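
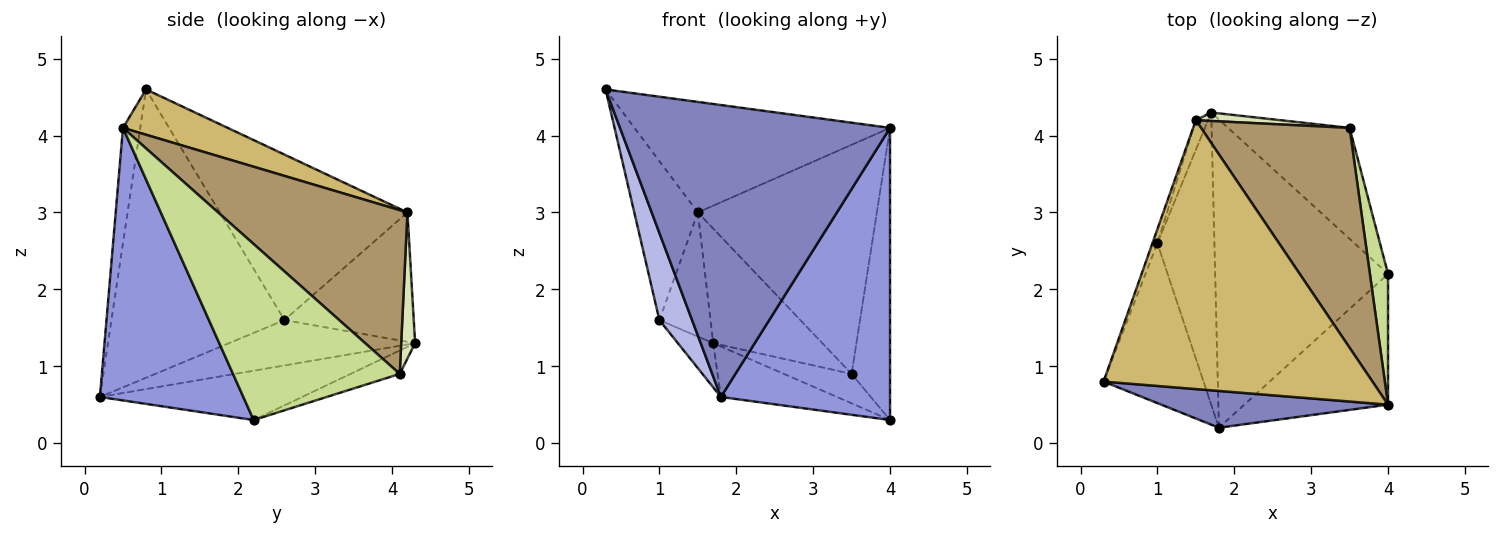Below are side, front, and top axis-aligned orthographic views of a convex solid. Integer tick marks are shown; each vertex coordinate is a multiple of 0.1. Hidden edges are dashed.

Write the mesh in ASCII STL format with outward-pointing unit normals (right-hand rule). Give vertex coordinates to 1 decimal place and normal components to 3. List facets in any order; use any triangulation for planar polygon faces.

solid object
 facet normal -0.271 0.156 -0.950
  outer loop
   vertex 1.8 0.2 0.6
   vertex 1.7 4.3 1.3
   vertex 4.0 2.2 0.3
  endloop
 endfacet
 facet normal -0.063 -0.990 0.125
  outer loop
   vertex 4.0 0.5 4.1
   vertex 0.3 0.8 4.6
   vertex 1.8 0.2 0.6
  endloop
 endfacet
 facet normal 0.612 -0.722 -0.323
  outer loop
   vertex 4.0 0.5 4.1
   vertex 1.8 0.2 0.6
   vertex 4.0 2.2 0.3
  endloop
 endfacet
 facet normal -0.930 -0.176 -0.322
  outer loop
   vertex 1.0 2.6 1.6
   vertex 1.8 0.2 0.6
   vertex 0.3 0.8 4.6
  endloop
 endfacet
 facet normal -0.618 0.118 -0.777
  outer loop
   vertex 1.0 2.6 1.6
   vertex 1.7 4.3 1.3
   vertex 1.8 0.2 0.6
  endloop
 endfacet
 facet normal -0.183 0.252 -0.950
  outer loop
   vertex 3.5 4.1 0.9
   vertex 4.0 2.2 0.3
   vertex 1.7 4.3 1.3
  endloop
 endfacet
 facet normal 0.970 0.224 0.100
  outer loop
   vertex 3.5 4.1 0.9
   vertex 4.0 0.5 4.1
   vertex 4.0 2.2 0.3
  endloop
 endfacet
 facet normal 0.126 0.989 0.073
  outer loop
   vertex 1.5 4.2 3.0
   vertex 3.5 4.1 0.9
   vertex 1.7 4.3 1.3
  endloop
 endfacet
 facet normal 0.607 0.574 0.550
  outer loop
   vertex 1.5 4.2 3.0
   vertex 4.0 0.5 4.1
   vertex 3.5 4.1 0.9
  endloop
 endfacet
 facet normal 0.154 0.376 0.914
  outer loop
   vertex 1.5 4.2 3.0
   vertex 0.3 0.8 4.6
   vertex 4.0 0.5 4.1
  endloop
 endfacet
 facet normal -0.947 0.321 -0.028
  outer loop
   vertex 1.5 4.2 3.0
   vertex 1.0 2.6 1.6
   vertex 0.3 0.8 4.6
  endloop
 endfacet
 facet normal -0.926 0.366 -0.087
  outer loop
   vertex 1.5 4.2 3.0
   vertex 1.7 4.3 1.3
   vertex 1.0 2.6 1.6
  endloop
 endfacet
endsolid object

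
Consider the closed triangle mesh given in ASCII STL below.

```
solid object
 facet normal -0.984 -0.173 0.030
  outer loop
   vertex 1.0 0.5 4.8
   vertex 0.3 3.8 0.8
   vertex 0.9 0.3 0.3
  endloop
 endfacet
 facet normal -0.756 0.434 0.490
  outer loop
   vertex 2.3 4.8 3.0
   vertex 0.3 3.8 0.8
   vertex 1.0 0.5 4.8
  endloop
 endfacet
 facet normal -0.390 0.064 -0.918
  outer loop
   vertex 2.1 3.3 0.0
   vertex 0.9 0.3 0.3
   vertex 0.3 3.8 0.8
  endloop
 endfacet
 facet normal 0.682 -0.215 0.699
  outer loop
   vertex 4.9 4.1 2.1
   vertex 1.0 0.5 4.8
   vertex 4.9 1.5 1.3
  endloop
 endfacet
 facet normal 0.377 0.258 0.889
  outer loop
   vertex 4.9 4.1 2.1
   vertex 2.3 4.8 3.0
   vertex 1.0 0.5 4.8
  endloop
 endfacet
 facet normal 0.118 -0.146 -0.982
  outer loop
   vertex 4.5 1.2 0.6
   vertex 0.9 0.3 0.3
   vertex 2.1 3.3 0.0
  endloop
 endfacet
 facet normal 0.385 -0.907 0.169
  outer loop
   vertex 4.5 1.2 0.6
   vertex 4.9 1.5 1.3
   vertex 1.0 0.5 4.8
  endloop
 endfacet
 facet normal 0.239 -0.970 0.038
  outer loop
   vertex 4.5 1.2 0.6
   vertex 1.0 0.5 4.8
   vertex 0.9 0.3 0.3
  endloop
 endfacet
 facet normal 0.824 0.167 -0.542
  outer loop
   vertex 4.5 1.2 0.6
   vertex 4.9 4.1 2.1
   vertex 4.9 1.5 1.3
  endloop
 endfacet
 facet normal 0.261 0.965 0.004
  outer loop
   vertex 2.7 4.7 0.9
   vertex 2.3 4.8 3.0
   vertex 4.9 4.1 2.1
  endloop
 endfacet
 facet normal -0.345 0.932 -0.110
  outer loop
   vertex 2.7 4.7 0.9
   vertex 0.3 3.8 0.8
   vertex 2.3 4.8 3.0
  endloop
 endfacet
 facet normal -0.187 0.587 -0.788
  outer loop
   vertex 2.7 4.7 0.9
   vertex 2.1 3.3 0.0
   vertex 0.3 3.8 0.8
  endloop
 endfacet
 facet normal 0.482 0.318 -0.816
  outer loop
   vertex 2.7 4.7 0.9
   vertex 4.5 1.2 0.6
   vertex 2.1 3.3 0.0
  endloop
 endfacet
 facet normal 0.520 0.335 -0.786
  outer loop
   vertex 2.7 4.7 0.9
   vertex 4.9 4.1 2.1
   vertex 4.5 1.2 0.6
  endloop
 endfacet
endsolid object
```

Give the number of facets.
14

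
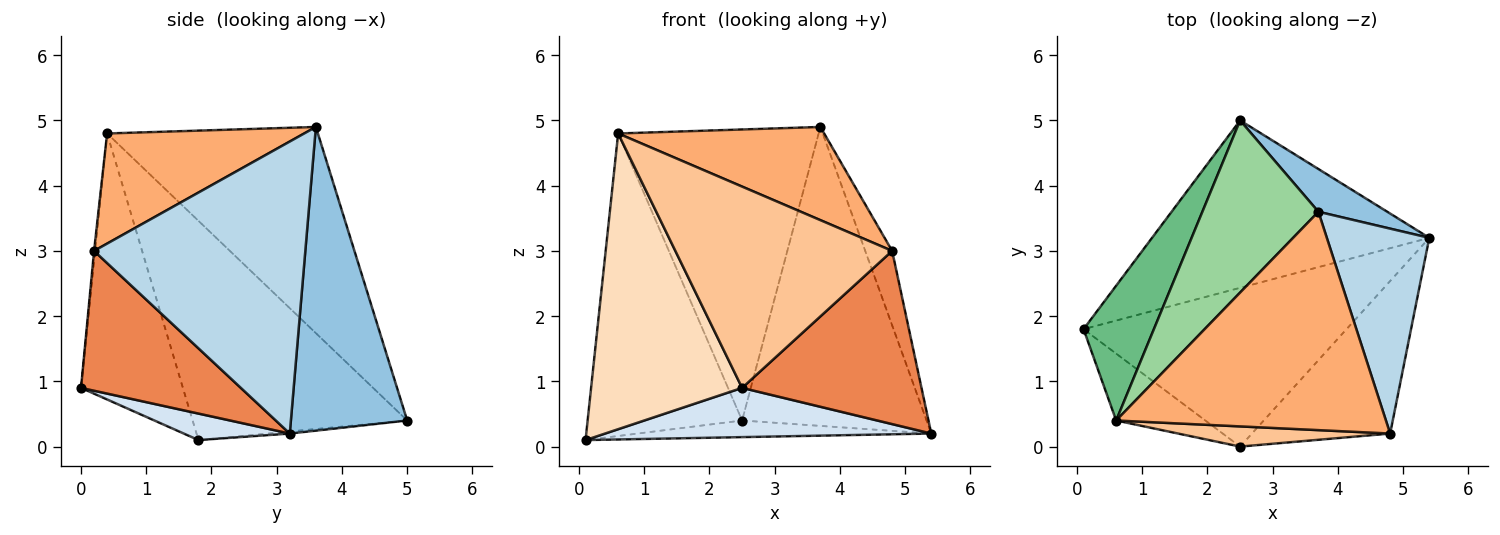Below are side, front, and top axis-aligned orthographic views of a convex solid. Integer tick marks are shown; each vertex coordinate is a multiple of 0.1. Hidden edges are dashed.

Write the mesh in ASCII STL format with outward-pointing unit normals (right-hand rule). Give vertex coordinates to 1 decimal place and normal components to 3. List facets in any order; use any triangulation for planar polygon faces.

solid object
 facet normal -0.007 0.099 -0.995
  outer loop
   vertex 2.5 5.0 0.4
   vertex 5.4 3.2 0.2
   vertex 0.1 1.8 0.1
  endloop
 endfacet
 facet normal 0.530 0.840 0.120
  outer loop
   vertex 3.7 3.6 4.9
   vertex 5.4 3.2 0.2
   vertex 2.5 5.0 0.4
  endloop
 endfacet
 facet normal 0.937 0.119 0.329
  outer loop
   vertex 4.8 0.2 3.0
   vertex 5.4 3.2 0.2
   vertex 3.7 3.6 4.9
  endloop
 endfacet
 facet normal 0.096 -0.295 -0.951
  outer loop
   vertex 2.5 0.0 0.9
   vertex 0.1 1.8 0.1
   vertex 5.4 3.2 0.2
  endloop
 endfacet
 facet normal 0.556 -0.624 -0.549
  outer loop
   vertex 2.5 0.0 0.9
   vertex 5.4 3.2 0.2
   vertex 4.8 0.2 3.0
  endloop
 endfacet
 facet normal 0.352 -0.367 0.861
  outer loop
   vertex 0.6 0.4 4.8
   vertex 4.8 0.2 3.0
   vertex 3.7 3.6 4.9
  endloop
 endfacet
 facet normal -0.005 -0.995 0.100
  outer loop
   vertex 0.6 0.4 4.8
   vertex 2.5 0.0 0.9
   vertex 4.8 0.2 3.0
  endloop
 endfacet
 facet normal -0.550 -0.815 -0.184
  outer loop
   vertex 0.6 0.4 4.8
   vertex 0.1 1.8 0.1
   vertex 2.5 0.0 0.9
  endloop
 endfacet
 facet normal -0.785 0.565 0.252
  outer loop
   vertex 0.6 0.4 4.8
   vertex 2.5 5.0 0.4
   vertex 0.1 1.8 0.1
  endloop
 endfacet
 facet normal -0.671 0.638 0.377
  outer loop
   vertex 0.6 0.4 4.8
   vertex 3.7 3.6 4.9
   vertex 2.5 5.0 0.4
  endloop
 endfacet
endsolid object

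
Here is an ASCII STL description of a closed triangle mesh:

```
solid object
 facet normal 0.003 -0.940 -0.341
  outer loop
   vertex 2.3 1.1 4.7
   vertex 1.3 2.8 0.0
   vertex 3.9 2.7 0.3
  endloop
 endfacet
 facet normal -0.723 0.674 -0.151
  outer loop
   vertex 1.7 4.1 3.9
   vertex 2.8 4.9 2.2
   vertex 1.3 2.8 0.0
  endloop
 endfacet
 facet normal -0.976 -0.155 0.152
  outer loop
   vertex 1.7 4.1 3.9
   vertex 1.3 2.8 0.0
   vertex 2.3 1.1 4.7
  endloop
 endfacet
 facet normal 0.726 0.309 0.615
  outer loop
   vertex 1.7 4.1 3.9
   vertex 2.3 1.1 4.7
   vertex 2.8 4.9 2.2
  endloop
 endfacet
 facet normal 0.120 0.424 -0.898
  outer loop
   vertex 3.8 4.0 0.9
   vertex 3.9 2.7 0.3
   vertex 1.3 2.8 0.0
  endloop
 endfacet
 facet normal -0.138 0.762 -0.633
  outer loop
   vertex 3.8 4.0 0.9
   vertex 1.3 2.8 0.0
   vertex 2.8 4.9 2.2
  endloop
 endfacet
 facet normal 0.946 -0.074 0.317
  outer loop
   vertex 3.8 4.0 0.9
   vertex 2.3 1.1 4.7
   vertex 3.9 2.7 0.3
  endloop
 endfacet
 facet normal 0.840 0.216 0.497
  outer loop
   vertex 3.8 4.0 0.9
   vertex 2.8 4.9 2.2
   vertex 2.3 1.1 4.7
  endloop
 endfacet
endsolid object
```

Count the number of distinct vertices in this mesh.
6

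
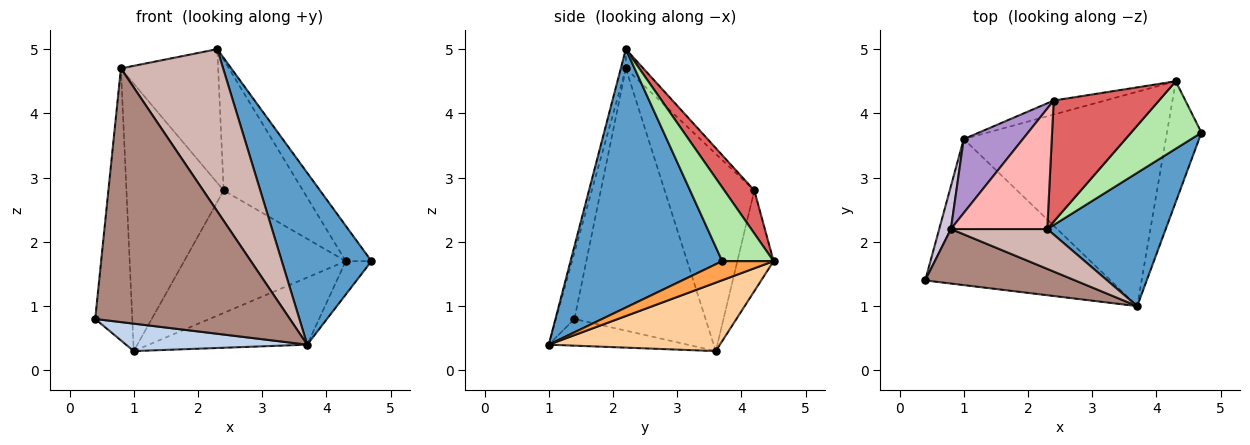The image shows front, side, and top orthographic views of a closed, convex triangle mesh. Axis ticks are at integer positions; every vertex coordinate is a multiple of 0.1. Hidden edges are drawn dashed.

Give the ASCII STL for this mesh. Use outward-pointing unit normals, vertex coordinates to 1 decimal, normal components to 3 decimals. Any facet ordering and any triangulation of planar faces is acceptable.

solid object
 facet normal 0.801 -0.473 0.367
  outer loop
   vertex 2.3 2.2 5.0
   vertex 3.7 1.0 0.4
   vertex 4.7 3.7 1.7
  endloop
 endfacet
 facet normal -0.140 -0.183 -0.973
  outer loop
   vertex 1.0 3.6 0.3
   vertex 3.7 1.0 0.4
   vertex 0.4 1.4 0.8
  endloop
 endfacet
 facet normal 0.470 0.235 -0.850
  outer loop
   vertex 4.3 4.5 1.7
   vertex 4.7 3.7 1.7
   vertex 3.7 1.0 0.4
  endloop
 endfacet
 facet normal 0.308 0.285 -0.908
  outer loop
   vertex 4.3 4.5 1.7
   vertex 3.7 1.0 0.4
   vertex 1.0 3.6 0.3
  endloop
 endfacet
 facet normal -0.217 0.970 -0.111
  outer loop
   vertex 4.3 4.5 1.7
   vertex 1.0 3.6 0.3
   vertex 2.4 4.2 2.8
  endloop
 endfacet
 facet normal 0.680 0.340 0.649
  outer loop
   vertex 4.3 4.5 1.7
   vertex 2.3 2.2 5.0
   vertex 4.7 3.7 1.7
  endloop
 endfacet
 facet normal 0.267 0.707 0.655
  outer loop
   vertex 4.3 4.5 1.7
   vertex 2.4 4.2 2.8
   vertex 2.3 2.2 5.0
  endloop
 endfacet
 facet normal -0.133 0.736 0.663
  outer loop
   vertex 0.8 2.2 4.7
   vertex 2.3 2.2 5.0
   vertex 2.4 4.2 2.8
  endloop
 endfacet
 facet normal -0.664 0.721 0.199
  outer loop
   vertex 0.8 2.2 4.7
   vertex 2.4 4.2 2.8
   vertex 1.0 3.6 0.3
  endloop
 endfacet
 facet normal -0.961 0.272 0.043
  outer loop
   vertex 0.8 2.2 4.7
   vertex 1.0 3.6 0.3
   vertex 0.4 1.4 0.8
  endloop
 endfacet
 facet normal -0.093 -0.973 0.209
  outer loop
   vertex 0.8 2.2 4.7
   vertex 0.4 1.4 0.8
   vertex 3.7 1.0 0.4
  endloop
 endfacet
 facet normal -0.048 -0.970 0.239
  outer loop
   vertex 0.8 2.2 4.7
   vertex 3.7 1.0 0.4
   vertex 2.3 2.2 5.0
  endloop
 endfacet
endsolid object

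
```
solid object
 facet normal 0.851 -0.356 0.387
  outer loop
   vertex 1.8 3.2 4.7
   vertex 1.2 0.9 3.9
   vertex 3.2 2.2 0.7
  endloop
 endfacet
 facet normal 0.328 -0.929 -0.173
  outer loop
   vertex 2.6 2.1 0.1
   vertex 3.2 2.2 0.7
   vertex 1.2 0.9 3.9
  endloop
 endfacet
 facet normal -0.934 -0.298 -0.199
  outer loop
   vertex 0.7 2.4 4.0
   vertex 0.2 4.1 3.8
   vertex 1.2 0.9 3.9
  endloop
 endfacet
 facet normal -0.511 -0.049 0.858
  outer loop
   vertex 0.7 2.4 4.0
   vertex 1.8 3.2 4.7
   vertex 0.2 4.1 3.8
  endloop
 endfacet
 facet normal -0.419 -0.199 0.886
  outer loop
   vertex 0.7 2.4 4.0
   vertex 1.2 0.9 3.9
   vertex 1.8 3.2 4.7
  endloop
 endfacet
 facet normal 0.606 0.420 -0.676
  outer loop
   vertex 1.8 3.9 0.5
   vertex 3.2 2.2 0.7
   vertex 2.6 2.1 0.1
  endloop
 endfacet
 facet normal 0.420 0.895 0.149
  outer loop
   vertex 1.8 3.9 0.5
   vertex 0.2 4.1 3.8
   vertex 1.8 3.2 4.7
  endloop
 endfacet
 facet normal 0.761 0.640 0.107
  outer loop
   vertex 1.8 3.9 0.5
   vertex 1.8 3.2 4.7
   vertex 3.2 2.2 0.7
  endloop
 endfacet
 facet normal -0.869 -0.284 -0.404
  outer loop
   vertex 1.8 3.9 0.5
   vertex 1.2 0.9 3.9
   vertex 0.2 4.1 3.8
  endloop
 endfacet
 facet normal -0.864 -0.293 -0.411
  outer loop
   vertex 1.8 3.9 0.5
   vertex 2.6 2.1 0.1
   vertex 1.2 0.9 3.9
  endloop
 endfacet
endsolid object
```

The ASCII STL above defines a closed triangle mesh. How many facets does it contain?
10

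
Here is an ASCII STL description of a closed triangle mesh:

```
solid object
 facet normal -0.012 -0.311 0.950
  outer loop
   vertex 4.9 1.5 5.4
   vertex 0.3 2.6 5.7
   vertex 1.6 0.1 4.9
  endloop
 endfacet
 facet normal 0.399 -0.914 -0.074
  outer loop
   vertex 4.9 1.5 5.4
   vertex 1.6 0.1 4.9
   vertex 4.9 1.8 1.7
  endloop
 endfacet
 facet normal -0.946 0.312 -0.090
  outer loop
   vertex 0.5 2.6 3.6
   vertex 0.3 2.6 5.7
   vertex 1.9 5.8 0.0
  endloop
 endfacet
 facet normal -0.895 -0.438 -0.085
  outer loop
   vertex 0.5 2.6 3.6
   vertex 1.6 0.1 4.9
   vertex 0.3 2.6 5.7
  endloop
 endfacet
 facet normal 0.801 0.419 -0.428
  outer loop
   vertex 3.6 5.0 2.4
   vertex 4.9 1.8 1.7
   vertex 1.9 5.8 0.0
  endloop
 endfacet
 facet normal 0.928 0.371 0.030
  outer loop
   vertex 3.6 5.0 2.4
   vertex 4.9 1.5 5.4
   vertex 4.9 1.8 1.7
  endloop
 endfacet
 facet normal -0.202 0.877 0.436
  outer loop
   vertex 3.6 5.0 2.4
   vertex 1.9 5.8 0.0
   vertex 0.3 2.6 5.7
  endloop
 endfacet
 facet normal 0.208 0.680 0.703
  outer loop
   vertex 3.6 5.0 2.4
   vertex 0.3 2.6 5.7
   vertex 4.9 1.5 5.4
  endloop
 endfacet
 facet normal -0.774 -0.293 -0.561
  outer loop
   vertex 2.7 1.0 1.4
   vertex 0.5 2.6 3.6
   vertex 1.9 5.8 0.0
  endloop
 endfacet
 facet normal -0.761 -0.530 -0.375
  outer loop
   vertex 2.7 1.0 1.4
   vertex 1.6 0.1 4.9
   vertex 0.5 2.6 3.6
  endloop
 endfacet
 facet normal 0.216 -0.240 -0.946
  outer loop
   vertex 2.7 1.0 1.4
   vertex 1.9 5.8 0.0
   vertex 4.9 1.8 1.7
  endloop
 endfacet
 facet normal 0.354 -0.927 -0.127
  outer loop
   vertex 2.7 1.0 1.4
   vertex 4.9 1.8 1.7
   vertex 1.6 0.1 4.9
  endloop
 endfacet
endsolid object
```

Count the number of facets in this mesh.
12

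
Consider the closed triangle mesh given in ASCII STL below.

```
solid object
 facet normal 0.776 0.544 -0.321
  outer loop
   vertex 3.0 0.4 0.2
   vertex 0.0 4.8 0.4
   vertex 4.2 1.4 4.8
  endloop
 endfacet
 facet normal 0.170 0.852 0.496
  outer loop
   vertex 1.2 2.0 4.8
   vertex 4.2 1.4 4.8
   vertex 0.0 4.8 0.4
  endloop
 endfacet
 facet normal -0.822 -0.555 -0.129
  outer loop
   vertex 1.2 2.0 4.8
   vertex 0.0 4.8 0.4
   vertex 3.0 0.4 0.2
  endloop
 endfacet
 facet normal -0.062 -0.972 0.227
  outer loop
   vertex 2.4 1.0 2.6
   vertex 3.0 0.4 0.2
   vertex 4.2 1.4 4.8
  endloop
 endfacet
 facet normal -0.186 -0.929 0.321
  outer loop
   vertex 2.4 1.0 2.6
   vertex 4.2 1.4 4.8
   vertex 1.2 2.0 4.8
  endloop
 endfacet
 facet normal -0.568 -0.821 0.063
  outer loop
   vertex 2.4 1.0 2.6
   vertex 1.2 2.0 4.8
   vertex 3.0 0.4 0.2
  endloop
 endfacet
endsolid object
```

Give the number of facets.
6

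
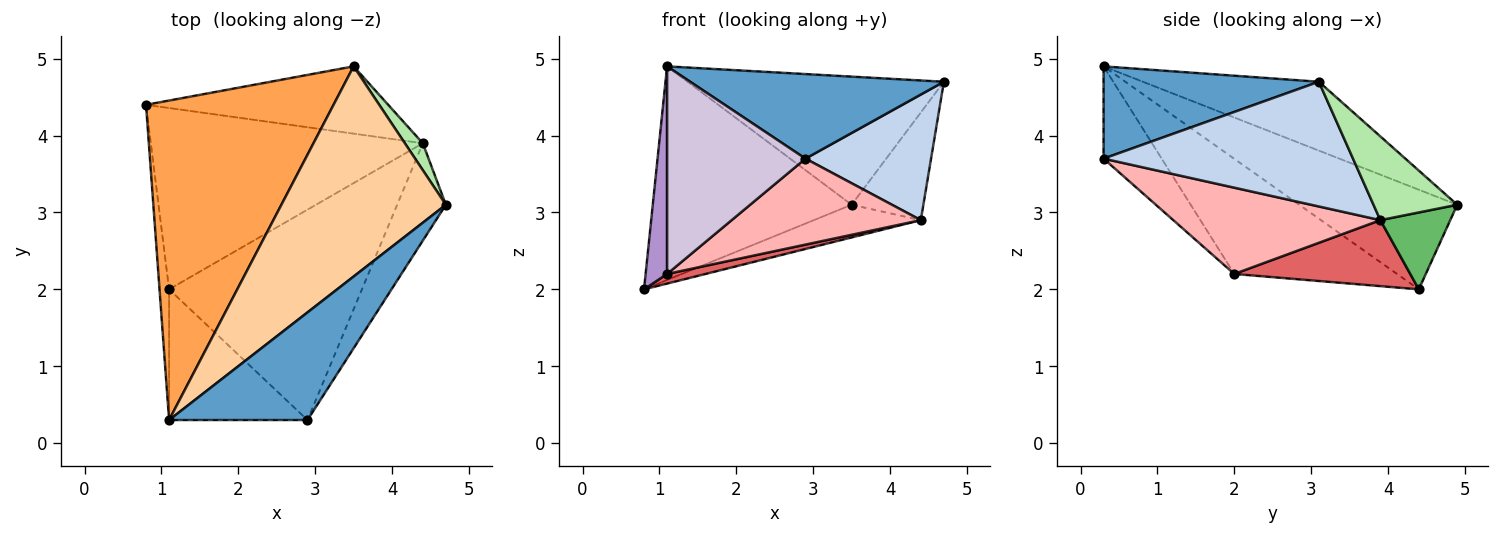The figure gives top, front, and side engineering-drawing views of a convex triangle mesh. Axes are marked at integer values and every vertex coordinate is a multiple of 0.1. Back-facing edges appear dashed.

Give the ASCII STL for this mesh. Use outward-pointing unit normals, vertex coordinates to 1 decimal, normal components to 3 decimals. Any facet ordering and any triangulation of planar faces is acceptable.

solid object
 facet normal 0.464 -0.547 0.696
  outer loop
   vertex 2.9 0.3 3.7
   vertex 4.7 3.1 4.7
   vertex 1.1 0.3 4.9
  endloop
 endfacet
 facet normal 0.843 -0.425 -0.329
  outer loop
   vertex 4.4 3.9 2.9
   vertex 4.7 3.1 4.7
   vertex 2.9 0.3 3.7
  endloop
 endfacet
 facet normal -0.404 0.508 0.761
  outer loop
   vertex 3.5 4.9 3.1
   vertex 0.8 4.4 2.0
   vertex 1.1 0.3 4.9
  endloop
 endfacet
 facet normal -0.337 0.490 0.804
  outer loop
   vertex 3.5 4.9 3.1
   vertex 1.1 0.3 4.9
   vertex 4.7 3.1 4.7
  endloop
 endfacet
 facet normal 0.275 0.420 -0.865
  outer loop
   vertex 3.5 4.9 3.1
   vertex 4.4 3.9 2.9
   vertex 0.8 4.4 2.0
  endloop
 endfacet
 facet normal 0.749 0.642 0.161
  outer loop
   vertex 3.5 4.9 3.1
   vertex 4.7 3.1 4.7
   vertex 4.4 3.9 2.9
  endloop
 endfacet
 facet normal 0.235 -0.051 -0.971
  outer loop
   vertex 1.1 2.0 2.2
   vertex 0.8 4.4 2.0
   vertex 4.4 3.9 2.9
  endloop
 endfacet
 facet normal 0.383 -0.349 -0.855
  outer loop
   vertex 1.1 2.0 2.2
   vertex 4.4 3.9 2.9
   vertex 2.9 0.3 3.7
  endloop
 endfacet
 facet normal -0.988 -0.130 -0.082
  outer loop
   vertex 1.1 2.0 2.2
   vertex 1.1 0.3 4.9
   vertex 0.8 4.4 2.0
  endloop
 endfacet
 facet normal -0.335 -0.797 -0.502
  outer loop
   vertex 1.1 2.0 2.2
   vertex 2.9 0.3 3.7
   vertex 1.1 0.3 4.9
  endloop
 endfacet
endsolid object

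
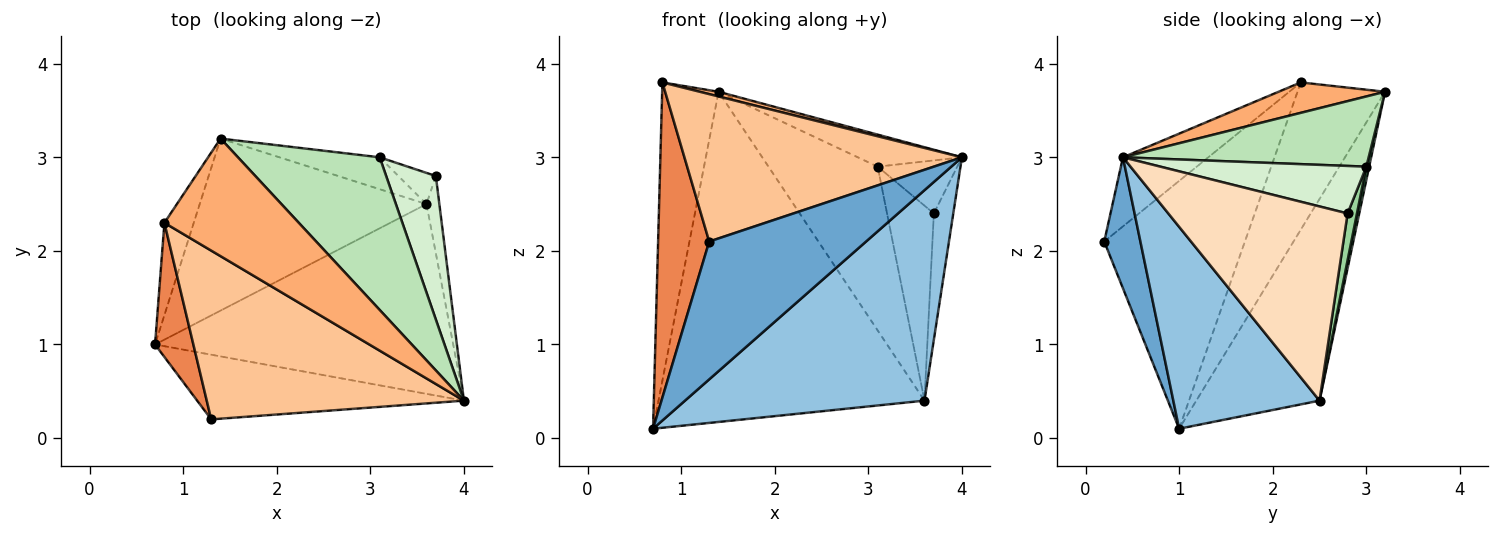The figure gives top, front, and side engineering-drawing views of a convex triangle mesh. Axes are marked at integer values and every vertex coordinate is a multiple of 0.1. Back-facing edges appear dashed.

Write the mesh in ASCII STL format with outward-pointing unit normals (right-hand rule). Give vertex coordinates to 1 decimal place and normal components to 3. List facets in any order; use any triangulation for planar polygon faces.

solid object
 facet normal 0.204 -0.886 -0.416
  outer loop
   vertex 1.3 0.2 2.1
   vertex 0.7 1.0 0.1
   vertex 4.0 0.4 3.0
  endloop
 endfacet
 facet normal 0.413 -0.676 -0.610
  outer loop
   vertex 3.6 2.5 0.4
   vertex 4.0 0.4 3.0
   vertex 0.7 1.0 0.1
  endloop
 endfacet
 facet normal -0.380 0.820 -0.427
  outer loop
   vertex 3.6 2.5 0.4
   vertex 0.7 1.0 0.1
   vertex 1.4 3.2 3.7
  endloop
 endfacet
 facet normal -0.829 0.534 -0.165
  outer loop
   vertex 0.8 2.3 3.8
   vertex 1.4 3.2 3.7
   vertex 0.7 1.0 0.1
  endloop
 endfacet
 facet normal -0.930 -0.338 0.144
  outer loop
   vertex 0.8 2.3 3.8
   vertex 0.7 1.0 0.1
   vertex 1.3 0.2 2.1
  endloop
 endfacet
 facet normal 0.221 -0.039 0.975
  outer loop
   vertex 0.8 2.3 3.8
   vertex 4.0 0.4 3.0
   vertex 1.4 3.2 3.7
  endloop
 endfacet
 facet normal -0.198 -0.645 0.738
  outer loop
   vertex 0.8 2.3 3.8
   vertex 1.3 0.2 2.1
   vertex 4.0 0.4 3.0
  endloop
 endfacet
 facet normal 0.992 0.108 -0.066
  outer loop
   vertex 3.7 2.8 2.4
   vertex 4.0 0.4 3.0
   vertex 3.6 2.5 0.4
  endloop
 endfacet
 facet normal 0.025 0.981 -0.191
  outer loop
   vertex 3.1 3.0 2.9
   vertex 3.6 2.5 0.4
   vertex 1.4 3.2 3.7
  endloop
 endfacet
 facet normal 0.194 0.969 -0.155
  outer loop
   vertex 3.1 3.0 2.9
   vertex 3.7 2.8 2.4
   vertex 3.6 2.5 0.4
  endloop
 endfacet
 facet normal 0.436 0.185 0.881
  outer loop
   vertex 3.1 3.0 2.9
   vertex 1.4 3.2 3.7
   vertex 4.0 0.4 3.0
  endloop
 endfacet
 facet normal 0.668 0.258 0.698
  outer loop
   vertex 3.1 3.0 2.9
   vertex 4.0 0.4 3.0
   vertex 3.7 2.8 2.4
  endloop
 endfacet
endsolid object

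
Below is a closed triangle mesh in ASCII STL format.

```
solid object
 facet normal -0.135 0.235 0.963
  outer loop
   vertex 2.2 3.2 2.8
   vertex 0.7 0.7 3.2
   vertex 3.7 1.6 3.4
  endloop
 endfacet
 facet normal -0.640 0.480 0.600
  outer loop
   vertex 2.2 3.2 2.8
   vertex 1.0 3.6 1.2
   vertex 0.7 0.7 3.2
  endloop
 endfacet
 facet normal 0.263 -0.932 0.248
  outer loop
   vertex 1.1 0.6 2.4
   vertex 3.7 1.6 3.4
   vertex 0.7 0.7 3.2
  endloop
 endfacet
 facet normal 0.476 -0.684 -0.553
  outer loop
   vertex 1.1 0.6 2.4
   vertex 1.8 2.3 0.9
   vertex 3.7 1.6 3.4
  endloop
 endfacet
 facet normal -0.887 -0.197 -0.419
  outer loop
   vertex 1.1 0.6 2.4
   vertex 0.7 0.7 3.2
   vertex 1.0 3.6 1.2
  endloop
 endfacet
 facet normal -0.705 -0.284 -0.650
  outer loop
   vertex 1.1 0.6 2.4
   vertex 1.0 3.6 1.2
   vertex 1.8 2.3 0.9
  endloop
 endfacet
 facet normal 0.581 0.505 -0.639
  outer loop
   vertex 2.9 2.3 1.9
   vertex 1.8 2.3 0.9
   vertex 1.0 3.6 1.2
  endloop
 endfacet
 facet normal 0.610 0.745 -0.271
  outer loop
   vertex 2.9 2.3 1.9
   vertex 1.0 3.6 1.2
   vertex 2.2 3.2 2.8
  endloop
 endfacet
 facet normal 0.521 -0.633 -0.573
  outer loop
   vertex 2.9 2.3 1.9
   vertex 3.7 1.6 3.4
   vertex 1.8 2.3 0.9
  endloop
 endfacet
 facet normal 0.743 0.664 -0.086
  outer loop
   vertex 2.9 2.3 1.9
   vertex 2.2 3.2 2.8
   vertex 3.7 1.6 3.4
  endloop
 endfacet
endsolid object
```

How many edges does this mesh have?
15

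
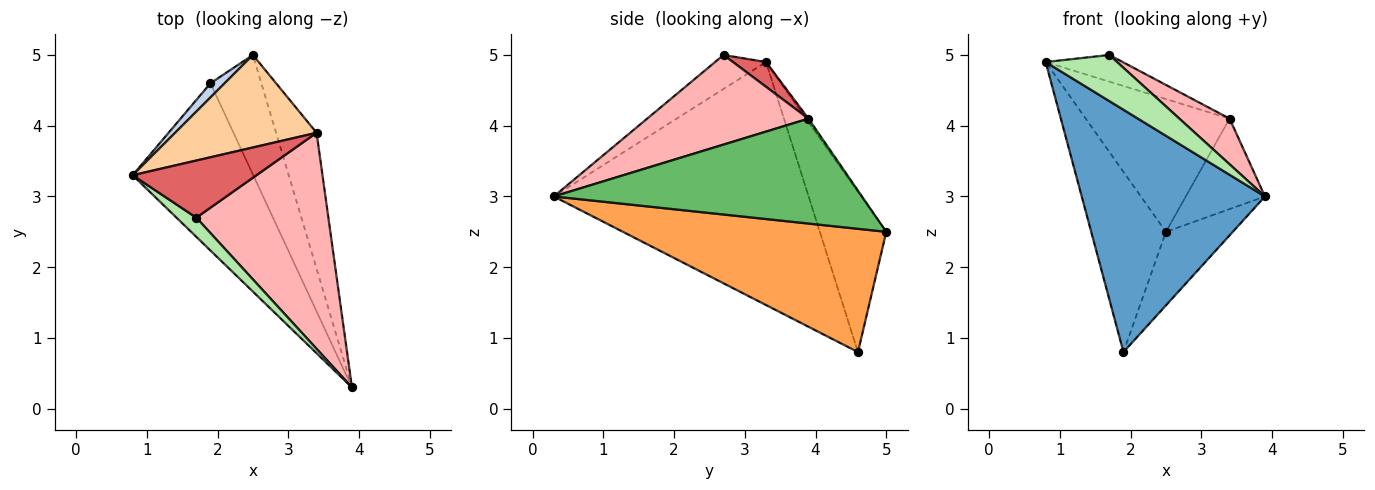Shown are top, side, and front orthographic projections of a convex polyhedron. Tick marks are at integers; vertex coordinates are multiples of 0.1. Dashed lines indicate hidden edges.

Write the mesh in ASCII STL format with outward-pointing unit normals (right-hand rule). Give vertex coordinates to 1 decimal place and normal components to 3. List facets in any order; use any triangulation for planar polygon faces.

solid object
 facet normal -0.753 -0.541 -0.374
  outer loop
   vertex 1.9 4.6 0.8
   vertex 3.9 0.3 3.0
   vertex 0.8 3.3 4.9
  endloop
 endfacet
 facet normal -0.663 0.746 0.059
  outer loop
   vertex 1.9 4.6 0.8
   vertex 0.8 3.3 4.9
   vertex 2.5 5.0 2.5
  endloop
 endfacet
 facet normal 0.900 0.229 -0.371
  outer loop
   vertex 1.9 4.6 0.8
   vertex 2.5 5.0 2.5
   vertex 3.9 0.3 3.0
  endloop
 endfacet
 facet normal -0.013 0.820 0.572
  outer loop
   vertex 3.4 3.9 4.1
   vertex 2.5 5.0 2.5
   vertex 0.8 3.3 4.9
  endloop
 endfacet
 facet normal 0.907 0.233 -0.350
  outer loop
   vertex 3.4 3.9 4.1
   vertex 3.9 0.3 3.0
   vertex 2.5 5.0 2.5
  endloop
 endfacet
 facet normal -0.550 -0.771 0.321
  outer loop
   vertex 1.7 2.7 5.0
   vertex 0.8 3.3 4.9
   vertex 3.9 0.3 3.0
  endloop
 endfacet
 facet normal 0.178 0.416 0.892
  outer loop
   vertex 1.7 2.7 5.0
   vertex 3.4 3.9 4.1
   vertex 0.8 3.3 4.9
  endloop
 endfacet
 facet normal 0.553 -0.172 0.815
  outer loop
   vertex 1.7 2.7 5.0
   vertex 3.9 0.3 3.0
   vertex 3.4 3.9 4.1
  endloop
 endfacet
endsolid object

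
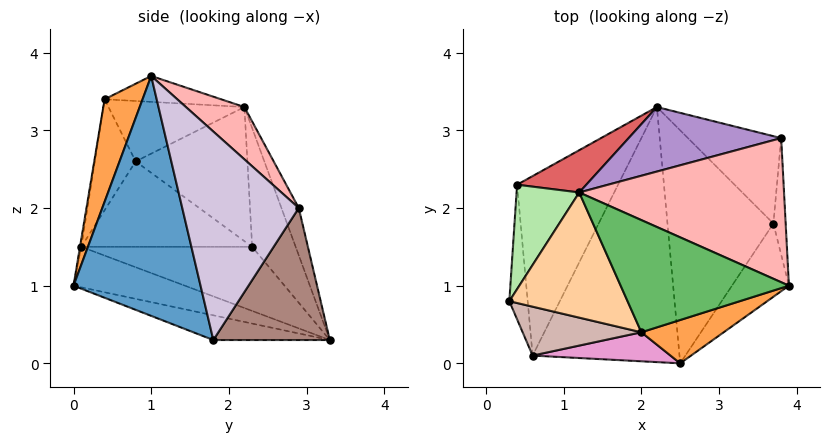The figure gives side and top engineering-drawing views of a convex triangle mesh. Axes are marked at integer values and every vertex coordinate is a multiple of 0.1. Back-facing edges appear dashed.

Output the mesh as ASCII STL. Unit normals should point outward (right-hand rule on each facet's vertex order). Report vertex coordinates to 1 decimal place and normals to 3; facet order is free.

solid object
 facet normal 0.783 -0.594 -0.186
  outer loop
   vertex 3.7 1.8 0.3
   vertex 3.9 1.0 3.7
   vertex 2.5 0.0 1.0
  endloop
 endfacet
 facet normal -0.222 -0.222 -0.950
  outer loop
   vertex 3.7 1.8 0.3
   vertex 2.5 0.0 1.0
   vertex 2.2 3.3 0.3
  endloop
 endfacet
 facet normal 0.264 -0.941 0.212
  outer loop
   vertex 2.0 0.4 3.4
   vertex 2.5 0.0 1.0
   vertex 3.9 1.0 3.7
  endloop
 endfacet
 facet normal -0.450 -0.151 0.880
  outer loop
   vertex 2.0 0.4 3.4
   vertex 1.2 2.2 3.3
   vertex 0.3 0.8 2.6
  endloop
 endfacet
 facet normal -0.152 -0.013 0.988
  outer loop
   vertex 2.0 0.4 3.4
   vertex 3.9 1.0 3.7
   vertex 1.2 2.2 3.3
  endloop
 endfacet
 facet normal -0.849 0.348 0.397
  outer loop
   vertex 0.4 2.3 1.5
   vertex 0.3 0.8 2.6
   vertex 1.2 2.2 3.3
  endloop
 endfacet
 facet normal -0.363 0.907 0.212
  outer loop
   vertex 0.4 2.3 1.5
   vertex 1.2 2.2 3.3
   vertex 2.2 3.3 0.3
  endloop
 endfacet
 facet normal 0.186 0.661 0.727
  outer loop
   vertex 3.8 2.9 2.0
   vertex 1.2 2.2 3.3
   vertex 3.9 1.0 3.7
  endloop
 endfacet
 facet normal -0.097 0.944 0.314
  outer loop
   vertex 3.8 2.9 2.0
   vertex 2.2 3.3 0.3
   vertex 1.2 2.2 3.3
  endloop
 endfacet
 facet normal 0.998 0.000 -0.059
  outer loop
   vertex 3.8 2.9 2.0
   vertex 3.9 1.0 3.7
   vertex 3.7 1.8 0.3
  endloop
 endfacet
 facet normal 0.633 0.633 -0.447
  outer loop
   vertex 3.8 2.9 2.0
   vertex 3.7 1.8 0.3
   vertex 2.2 3.3 0.3
  endloop
 endfacet
 facet normal -0.389 -0.822 0.417
  outer loop
   vertex 0.6 0.1 1.5
   vertex 2.0 0.4 3.4
   vertex 0.3 0.8 2.6
  endloop
 endfacet
 facet normal -0.009 -0.987 0.163
  outer loop
   vertex 0.6 0.1 1.5
   vertex 2.5 0.0 1.0
   vertex 2.0 0.4 3.4
  endloop
 endfacet
 facet normal -0.974 -0.089 -0.209
  outer loop
   vertex 0.6 0.1 1.5
   vertex 0.3 0.8 2.6
   vertex 0.4 2.3 1.5
  endloop
 endfacet
 facet normal -0.259 -0.223 -0.940
  outer loop
   vertex 0.6 0.1 1.5
   vertex 2.2 3.3 0.3
   vertex 2.5 0.0 1.0
  endloop
 endfacet
 facet normal -0.535 -0.049 -0.843
  outer loop
   vertex 0.6 0.1 1.5
   vertex 0.4 2.3 1.5
   vertex 2.2 3.3 0.3
  endloop
 endfacet
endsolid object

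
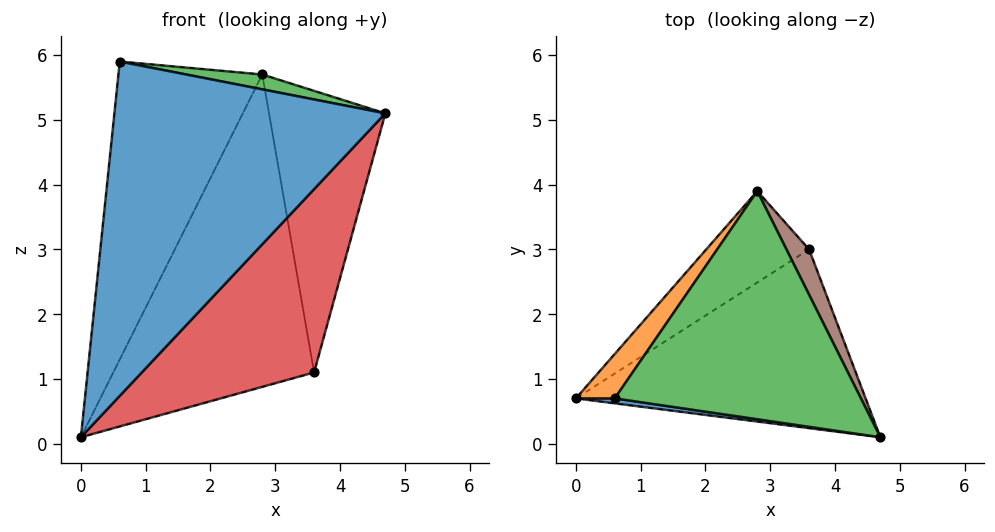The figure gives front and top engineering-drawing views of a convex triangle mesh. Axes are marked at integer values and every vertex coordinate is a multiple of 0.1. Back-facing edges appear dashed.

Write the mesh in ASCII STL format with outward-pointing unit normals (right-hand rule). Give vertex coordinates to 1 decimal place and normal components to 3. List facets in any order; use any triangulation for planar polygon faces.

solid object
 facet normal -0.142 -0.990 0.015
  outer loop
   vertex 0.6 0.7 5.9
   vertex 0.0 0.7 0.1
   vertex 4.7 0.1 5.1
  endloop
 endfacet
 facet normal -0.819 0.568 0.085
  outer loop
   vertex 0.6 0.7 5.9
   vertex 2.8 3.9 5.7
   vertex 0.0 0.7 0.1
  endloop
 endfacet
 facet normal 0.182 -0.064 0.981
  outer loop
   vertex 0.6 0.7 5.9
   vertex 4.7 0.1 5.1
   vertex 2.8 3.9 5.7
  endloop
 endfacet
 facet normal 0.546 -0.600 -0.585
  outer loop
   vertex 3.6 3.0 1.1
   vertex 4.7 0.1 5.1
   vertex 0.0 0.7 0.1
  endloop
 endfacet
 facet normal -0.472 0.846 -0.248
  outer loop
   vertex 3.6 3.0 1.1
   vertex 0.0 0.7 0.1
   vertex 2.8 3.9 5.7
  endloop
 endfacet
 facet normal 0.897 0.437 0.070
  outer loop
   vertex 3.6 3.0 1.1
   vertex 2.8 3.9 5.7
   vertex 4.7 0.1 5.1
  endloop
 endfacet
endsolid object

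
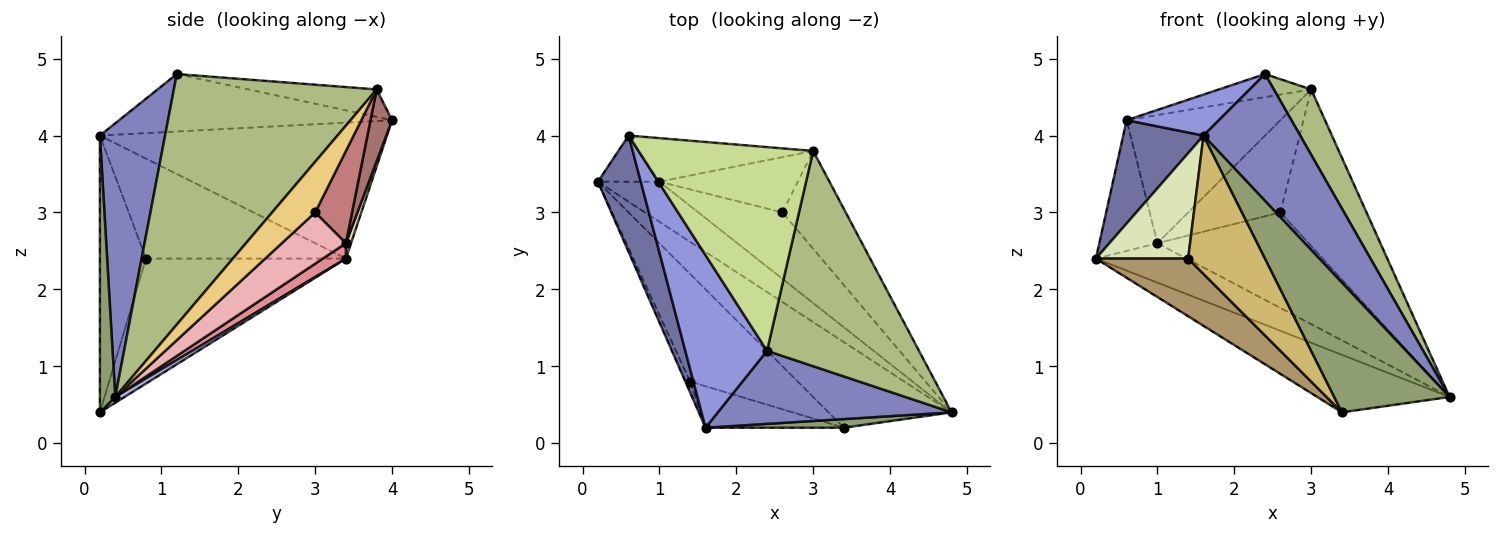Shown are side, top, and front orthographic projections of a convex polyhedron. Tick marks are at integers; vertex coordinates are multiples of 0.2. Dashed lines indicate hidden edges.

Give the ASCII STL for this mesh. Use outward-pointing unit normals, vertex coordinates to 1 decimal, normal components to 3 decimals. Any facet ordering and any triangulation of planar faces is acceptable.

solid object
 facet normal -0.921 -0.258 0.291
  outer loop
   vertex 0.6 4.0 4.2
   vertex 0.2 3.4 2.4
   vertex 1.6 0.2 4.0
  endloop
 endfacet
 facet normal 0.505 -0.748 0.431
  outer loop
   vertex 2.4 1.2 4.8
   vertex 1.6 0.2 4.0
   vertex 4.8 0.4 0.6
  endloop
 endfacet
 facet normal -0.565 -0.191 0.803
  outer loop
   vertex 2.4 1.2 4.8
   vertex 0.6 4.0 4.2
   vertex 1.6 0.2 4.0
  endloop
 endfacet
 facet normal 0.039 0.557 -0.829
  outer loop
   vertex 3.4 0.2 0.4
   vertex 0.2 3.4 2.4
   vertex 4.8 0.4 0.6
  endloop
 endfacet
 facet normal 0.132 -0.989 0.066
  outer loop
   vertex 3.4 0.2 0.4
   vertex 4.8 0.4 0.6
   vertex 1.6 0.2 4.0
  endloop
 endfacet
 facet normal 0.845 -0.156 0.512
  outer loop
   vertex 3.0 3.8 4.6
   vertex 2.4 1.2 4.8
   vertex 4.8 0.4 0.6
  endloop
 endfacet
 facet normal -0.154 0.111 0.982
  outer loop
   vertex 3.0 3.8 4.6
   vertex 0.6 4.0 4.2
   vertex 2.4 1.2 4.8
  endloop
 endfacet
 facet normal -0.907 -0.419 -0.044
  outer loop
   vertex 1.4 0.8 2.4
   vertex 1.6 0.2 4.0
   vertex 0.2 3.4 2.4
  endloop
 endfacet
 facet normal -0.715 -0.330 -0.616
  outer loop
   vertex 1.4 0.8 2.4
   vertex 0.2 3.4 2.4
   vertex 3.4 0.2 0.4
  endloop
 endfacet
 facet normal -0.498 -0.830 -0.249
  outer loop
   vertex 1.4 0.8 2.4
   vertex 3.4 0.2 0.4
   vertex 1.6 0.2 4.0
  endloop
 endfacet
 facet normal 0.390 0.781 -0.488
  outer loop
   vertex 2.6 3.0 3.0
   vertex 3.0 3.8 4.6
   vertex 4.8 0.4 0.6
  endloop
 endfacet
 facet normal 0.083 0.940 -0.332
  outer loop
   vertex 1.0 3.4 2.6
   vertex 0.2 3.4 2.4
   vertex 0.6 4.0 4.2
  endloop
 endfacet
 facet normal 0.131 0.939 -0.319
  outer loop
   vertex 1.0 3.4 2.6
   vertex 0.6 4.0 4.2
   vertex 3.0 3.8 4.6
  endloop
 endfacet
 facet normal 0.324 0.811 -0.487
  outer loop
   vertex 1.0 3.4 2.6
   vertex 3.0 3.8 4.6
   vertex 2.6 3.0 3.0
  endloop
 endfacet
 facet normal 0.175 0.690 -0.702
  outer loop
   vertex 1.0 3.4 2.6
   vertex 4.8 0.4 0.6
   vertex 0.2 3.4 2.4
  endloop
 endfacet
 facet normal 0.329 0.776 -0.539
  outer loop
   vertex 1.0 3.4 2.6
   vertex 2.6 3.0 3.0
   vertex 4.8 0.4 0.6
  endloop
 endfacet
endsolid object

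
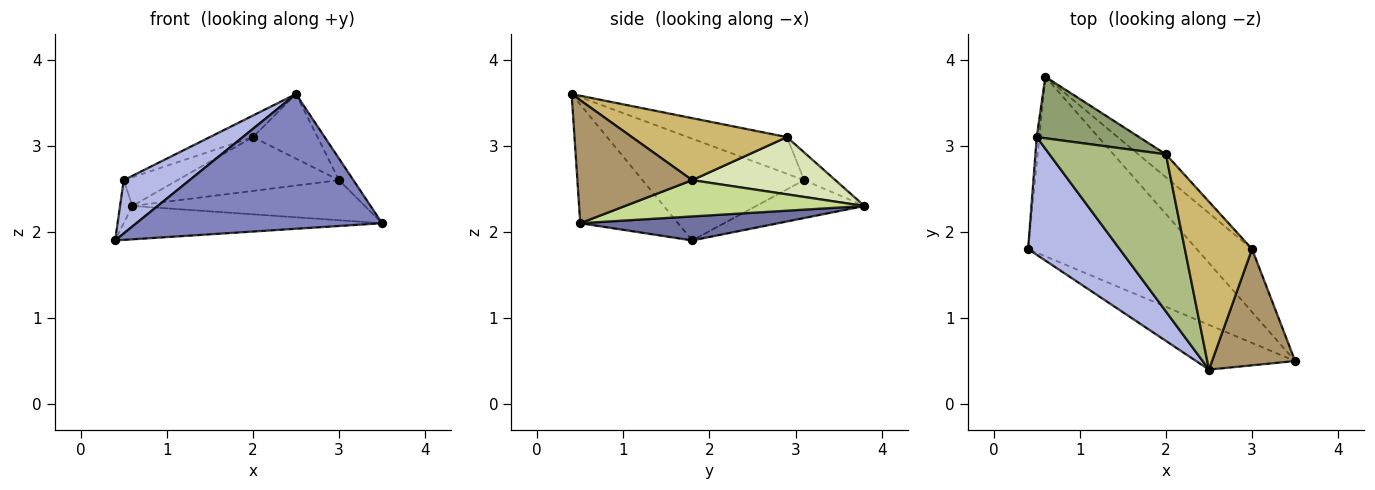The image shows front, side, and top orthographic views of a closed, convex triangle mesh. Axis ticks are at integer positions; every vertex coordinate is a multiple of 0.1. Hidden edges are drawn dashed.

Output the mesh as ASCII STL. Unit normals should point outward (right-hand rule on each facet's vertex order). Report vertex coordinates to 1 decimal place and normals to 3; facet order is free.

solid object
 facet normal 0.139 0.181 -0.974
  outer loop
   vertex 0.6 3.8 2.3
   vertex 3.5 0.5 2.1
   vertex 0.4 1.8 1.9
  endloop
 endfacet
 facet normal -0.353 -0.888 -0.295
  outer loop
   vertex 2.5 0.4 3.6
   vertex 0.4 1.8 1.9
   vertex 3.5 0.5 2.1
  endloop
 endfacet
 facet normal -0.991 0.113 -0.068
  outer loop
   vertex 0.5 3.1 2.6
   vertex 0.6 3.8 2.3
   vertex 0.4 1.8 1.9
  endloop
 endfacet
 facet normal -0.711 -0.290 0.640
  outer loop
   vertex 0.5 3.1 2.6
   vertex 0.4 1.8 1.9
   vertex 2.5 0.4 3.6
  endloop
 endfacet
 facet normal -0.238 0.411 0.880
  outer loop
   vertex 0.5 3.1 2.6
   vertex 2.0 2.9 3.1
   vertex 0.6 3.8 2.3
  endloop
 endfacet
 facet normal -0.298 0.130 0.946
  outer loop
   vertex 0.5 3.1 2.6
   vertex 2.5 0.4 3.6
   vertex 2.0 2.9 3.1
  endloop
 endfacet
 facet normal 0.484 0.470 -0.738
  outer loop
   vertex 3.0 1.8 2.6
   vertex 3.5 0.5 2.1
   vertex 0.6 3.8 2.3
  endloop
 endfacet
 facet normal 0.632 0.713 -0.304
  outer loop
   vertex 3.0 1.8 2.6
   vertex 0.6 3.8 2.3
   vertex 2.0 2.9 3.1
  endloop
 endfacet
 facet normal 0.824 0.103 0.556
  outer loop
   vertex 3.0 1.8 2.6
   vertex 2.5 0.4 3.6
   vertex 3.5 0.5 2.1
  endloop
 endfacet
 facet normal 0.653 0.272 0.707
  outer loop
   vertex 3.0 1.8 2.6
   vertex 2.0 2.9 3.1
   vertex 2.5 0.4 3.6
  endloop
 endfacet
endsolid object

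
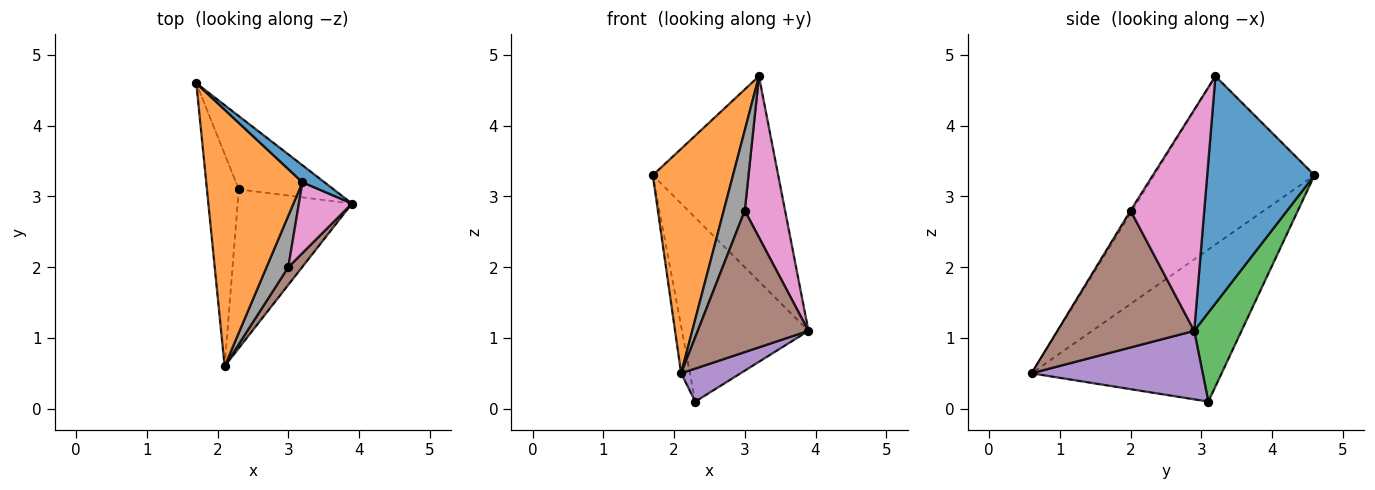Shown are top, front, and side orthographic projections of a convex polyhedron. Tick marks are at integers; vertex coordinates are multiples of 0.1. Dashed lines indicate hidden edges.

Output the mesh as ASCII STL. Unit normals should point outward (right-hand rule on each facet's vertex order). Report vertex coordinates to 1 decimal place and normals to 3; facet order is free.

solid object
 facet normal 0.649 0.758 0.063
  outer loop
   vertex 3.2 3.2 4.7
   vertex 3.9 2.9 1.1
   vertex 1.7 4.6 3.3
  endloop
 endfacet
 facet normal -0.796 -0.398 0.455
  outer loop
   vertex 3.2 3.2 4.7
   vertex 1.7 4.6 3.3
   vertex 2.1 0.6 0.5
  endloop
 endfacet
 facet normal 0.328 0.877 -0.350
  outer loop
   vertex 2.3 3.1 0.1
   vertex 1.7 4.6 3.3
   vertex 3.9 2.9 1.1
  endloop
 endfacet
 facet normal -0.978 0.045 -0.205
  outer loop
   vertex 2.3 3.1 0.1
   vertex 2.1 0.6 0.5
   vertex 1.7 4.6 3.3
  endloop
 endfacet
 facet normal 0.506 -0.176 -0.845
  outer loop
   vertex 2.3 3.1 0.1
   vertex 3.9 2.9 1.1
   vertex 2.1 0.6 0.5
  endloop
 endfacet
 facet normal 0.775 -0.627 0.078
  outer loop
   vertex 3.0 2.0 2.8
   vertex 2.1 0.6 0.5
   vertex 3.9 2.9 1.1
  endloop
 endfacet
 facet normal 0.859 -0.469 0.206
  outer loop
   vertex 3.0 2.0 2.8
   vertex 3.9 2.9 1.1
   vertex 3.2 3.2 4.7
  endloop
 endfacet
 facet normal -0.067 -0.840 0.538
  outer loop
   vertex 3.0 2.0 2.8
   vertex 3.2 3.2 4.7
   vertex 2.1 0.6 0.5
  endloop
 endfacet
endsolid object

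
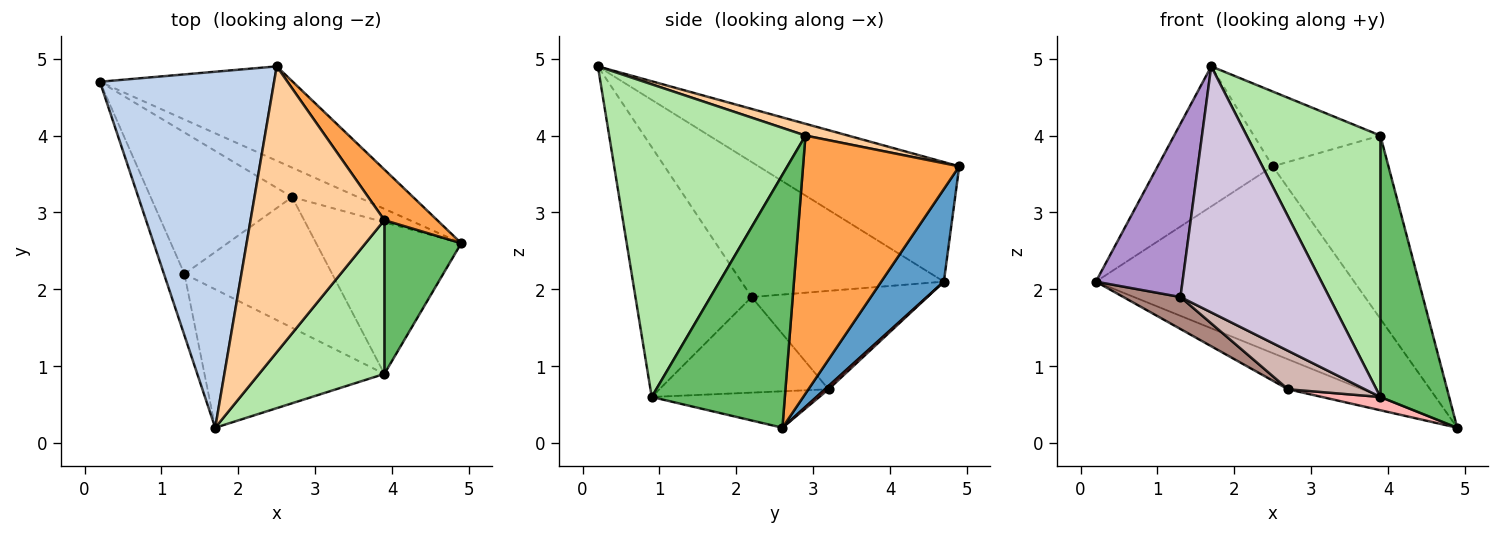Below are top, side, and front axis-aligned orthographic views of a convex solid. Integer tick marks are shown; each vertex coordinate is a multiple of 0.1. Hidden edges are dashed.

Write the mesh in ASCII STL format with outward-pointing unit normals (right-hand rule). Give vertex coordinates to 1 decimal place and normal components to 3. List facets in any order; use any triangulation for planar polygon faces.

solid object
 facet normal 0.212 0.872 -0.441
  outer loop
   vertex 2.5 4.9 3.6
   vertex 4.9 2.6 0.2
   vertex 0.2 4.7 2.1
  endloop
 endfacet
 facet normal -0.538 0.309 0.784
  outer loop
   vertex 2.5 4.9 3.6
   vertex 0.2 4.7 2.1
   vertex 1.7 0.2 4.9
  endloop
 endfacet
 facet normal 0.793 0.587 0.162
  outer loop
   vertex 3.9 2.9 4.0
   vertex 4.9 2.6 0.2
   vertex 2.5 4.9 3.6
  endloop
 endfacet
 facet normal 0.085 0.252 0.964
  outer loop
   vertex 3.9 2.9 4.0
   vertex 2.5 4.9 3.6
   vertex 1.7 0.2 4.9
  endloop
 endfacet
 facet normal 0.858 -0.443 0.261
  outer loop
   vertex 3.9 0.9 0.6
   vertex 4.9 2.6 0.2
   vertex 3.9 2.9 4.0
  endloop
 endfacet
 facet normal 0.785 -0.534 0.314
  outer loop
   vertex 3.9 0.9 0.6
   vertex 3.9 2.9 4.0
   vertex 1.7 0.2 4.9
  endloop
 endfacet
 facet normal 0.035 0.712 -0.701
  outer loop
   vertex 2.7 3.2 0.7
   vertex 0.2 4.7 2.1
   vertex 4.9 2.6 0.2
  endloop
 endfacet
 facet normal -0.243 -0.085 -0.966
  outer loop
   vertex 2.7 3.2 0.7
   vertex 4.9 2.6 0.2
   vertex 3.9 0.9 0.6
  endloop
 endfacet
 facet normal -0.911 -0.390 -0.138
  outer loop
   vertex 1.3 2.2 1.9
   vertex 1.7 0.2 4.9
   vertex 0.2 4.7 2.1
  endloop
 endfacet
 facet normal -0.563 -0.720 -0.405
  outer loop
   vertex 1.3 2.2 1.9
   vertex 3.9 0.9 0.6
   vertex 1.7 0.2 4.9
  endloop
 endfacet
 facet normal -0.561 -0.182 -0.807
  outer loop
   vertex 1.3 2.2 1.9
   vertex 0.2 4.7 2.1
   vertex 2.7 3.2 0.7
  endloop
 endfacet
 facet normal -0.527 -0.240 -0.815
  outer loop
   vertex 1.3 2.2 1.9
   vertex 2.7 3.2 0.7
   vertex 3.9 0.9 0.6
  endloop
 endfacet
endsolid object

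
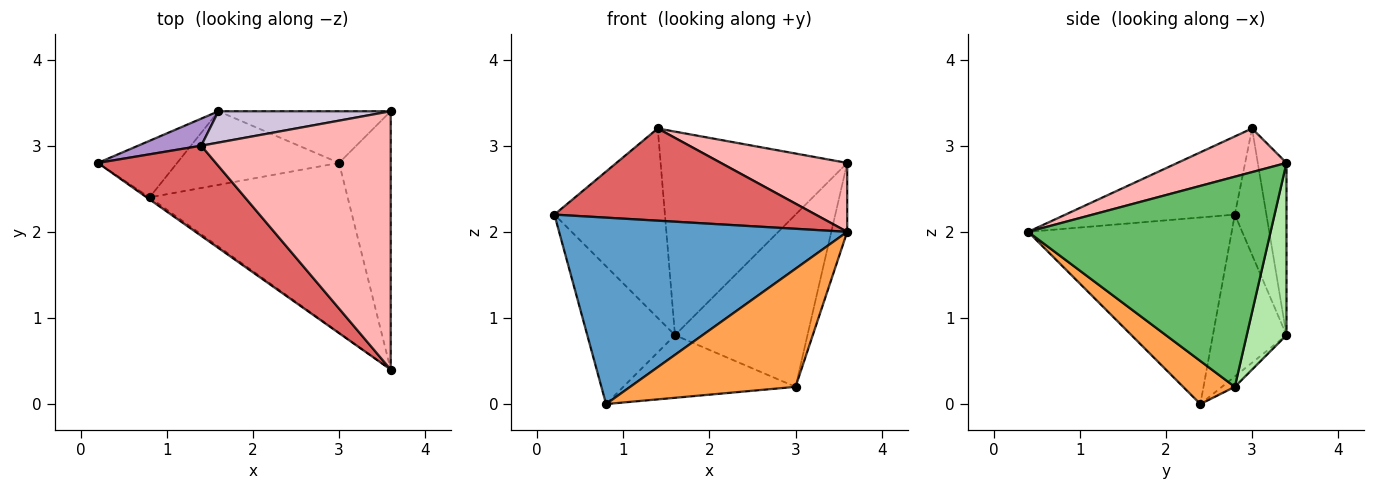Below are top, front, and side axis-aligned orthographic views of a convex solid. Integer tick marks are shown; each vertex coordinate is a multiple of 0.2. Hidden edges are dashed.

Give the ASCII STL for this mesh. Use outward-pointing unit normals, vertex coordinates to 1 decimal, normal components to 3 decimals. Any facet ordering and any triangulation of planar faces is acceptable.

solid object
 facet normal -0.577 -0.817 -0.009
  outer loop
   vertex 0.8 2.4 0.0
   vertex 3.6 0.4 2.0
   vertex 0.2 2.8 2.2
  endloop
 endfacet
 facet normal -0.613 0.731 -0.300
  outer loop
   vertex 0.8 2.4 0.0
   vertex 0.2 2.8 2.2
   vertex 1.6 3.4 0.8
  endloop
 endfacet
 facet normal 0.176 -0.562 -0.808
  outer loop
   vertex 3.0 2.8 0.2
   vertex 3.6 0.4 2.0
   vertex 0.8 2.4 0.0
  endloop
 endfacet
 facet normal -0.049 0.647 -0.761
  outer loop
   vertex 3.0 2.8 0.2
   vertex 0.8 2.4 0.0
   vertex 1.6 3.4 0.8
  endloop
 endfacet
 facet normal 0.969 0.064 -0.238
  outer loop
   vertex 3.0 2.8 0.2
   vertex 3.6 3.4 2.8
   vertex 3.6 0.4 2.0
  endloop
 endfacet
 facet normal 0.276 0.921 -0.276
  outer loop
   vertex 3.0 2.8 0.2
   vertex 1.6 3.4 0.8
   vertex 3.6 3.4 2.8
  endloop
 endfacet
 facet normal -0.421 -0.649 0.634
  outer loop
   vertex 1.4 3.0 3.2
   vertex 0.2 2.8 2.2
   vertex 3.6 0.4 2.0
  endloop
 endfacet
 facet normal 0.217 -0.252 0.943
  outer loop
   vertex 1.4 3.0 3.2
   vertex 3.6 0.4 2.0
   vertex 3.6 3.4 2.8
  endloop
 endfacet
 facet normal -0.272 0.953 0.136
  outer loop
   vertex 1.4 3.0 3.2
   vertex 1.6 3.4 0.8
   vertex 0.2 2.8 2.2
  endloop
 endfacet
 facet normal -0.150 0.977 0.150
  outer loop
   vertex 1.4 3.0 3.2
   vertex 3.6 3.4 2.8
   vertex 1.6 3.4 0.8
  endloop
 endfacet
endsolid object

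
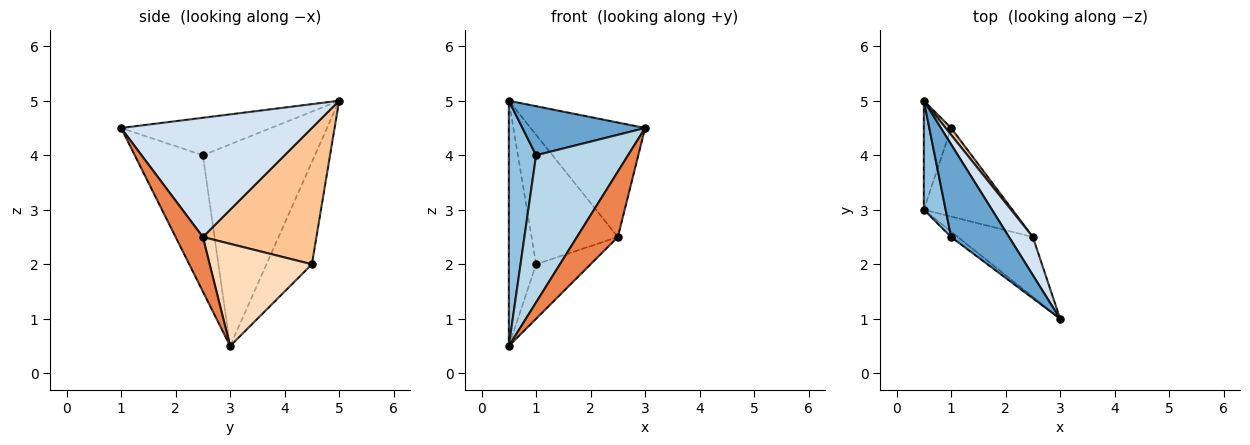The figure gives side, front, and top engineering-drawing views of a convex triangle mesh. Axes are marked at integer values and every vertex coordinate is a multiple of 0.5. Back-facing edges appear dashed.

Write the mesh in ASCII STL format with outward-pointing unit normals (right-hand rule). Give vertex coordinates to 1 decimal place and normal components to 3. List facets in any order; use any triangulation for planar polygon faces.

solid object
 facet normal -0.496 -0.406 0.767
  outer loop
   vertex 1.0 2.5 4.0
   vertex 3.0 1.0 4.5
   vertex 0.5 5.0 5.0
  endloop
 endfacet
 facet normal -0.966 -0.235 0.104
  outer loop
   vertex 1.0 2.5 4.0
   vertex 0.5 5.0 5.0
   vertex 0.5 3.0 0.5
  endloop
 endfacet
 facet normal -0.595 -0.803 -0.030
  outer loop
   vertex 1.0 2.5 4.0
   vertex 0.5 3.0 0.5
   vertex 3.0 1.0 4.5
  endloop
 endfacet
 facet normal 0.845 0.507 0.169
  outer loop
   vertex 2.5 2.5 2.5
   vertex 0.5 5.0 5.0
   vertex 3.0 1.0 4.5
  endloop
 endfacet
 facet normal 0.441 -0.662 -0.606
  outer loop
   vertex 2.5 2.5 2.5
   vertex 3.0 1.0 4.5
   vertex 0.5 3.0 0.5
  endloop
 endfacet
 facet normal -0.836 0.502 -0.223
  outer loop
   vertex 1.0 4.5 2.0
   vertex 0.5 3.0 0.5
   vertex 0.5 5.0 5.0
  endloop
 endfacet
 facet normal 0.796 0.605 0.032
  outer loop
   vertex 1.0 4.5 2.0
   vertex 0.5 5.0 5.0
   vertex 2.5 2.5 2.5
  endloop
 endfacet
 facet normal 0.701 0.374 -0.607
  outer loop
   vertex 1.0 4.5 2.0
   vertex 2.5 2.5 2.5
   vertex 0.5 3.0 0.5
  endloop
 endfacet
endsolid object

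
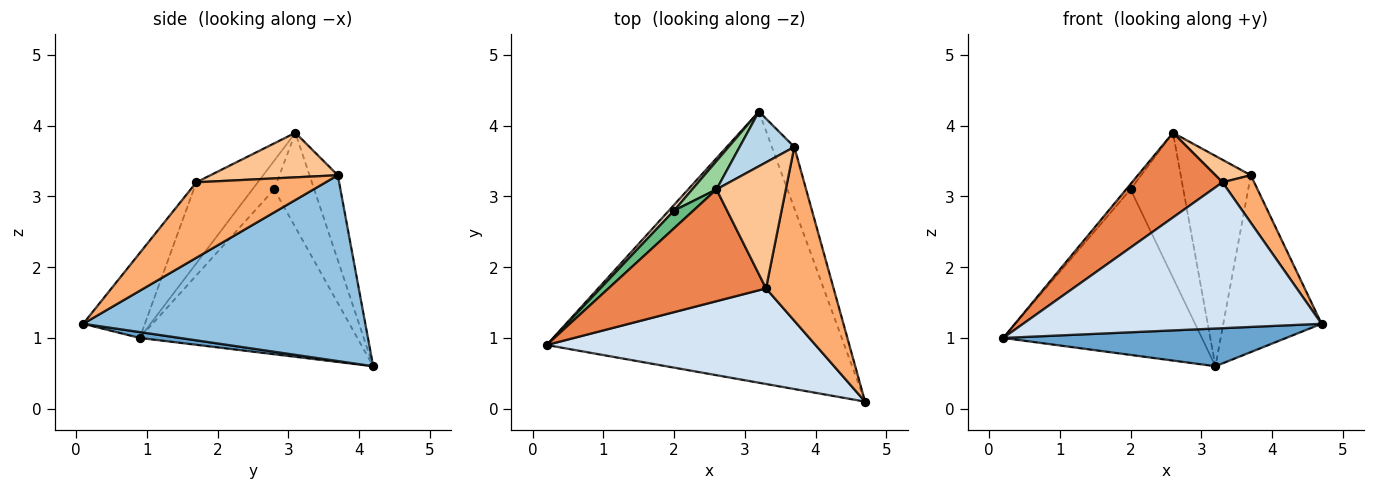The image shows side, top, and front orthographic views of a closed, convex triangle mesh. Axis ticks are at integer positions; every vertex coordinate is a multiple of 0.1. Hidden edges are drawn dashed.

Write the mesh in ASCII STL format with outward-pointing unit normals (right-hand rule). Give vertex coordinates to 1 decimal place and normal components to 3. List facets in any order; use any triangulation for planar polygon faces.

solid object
 facet normal 0.020 -0.138 -0.990
  outer loop
   vertex 3.2 4.2 0.6
   vertex 4.7 0.1 1.2
   vertex 0.2 0.9 1.0
  endloop
 endfacet
 facet normal 0.938 0.327 -0.113
  outer loop
   vertex 3.7 3.7 3.3
   vertex 4.7 0.1 1.2
   vertex 3.2 4.2 0.6
  endloop
 endfacet
 facet normal -0.364 0.901 0.234
  outer loop
   vertex 3.7 3.7 3.3
   vertex 3.2 4.2 0.6
   vertex 2.6 3.1 3.9
  endloop
 endfacet
 facet normal -0.171 -0.824 0.540
  outer loop
   vertex 3.3 1.7 3.2
   vertex 0.2 0.9 1.0
   vertex 4.7 0.1 1.2
  endloop
 endfacet
 facet normal -0.379 -0.559 0.738
  outer loop
   vertex 3.3 1.7 3.2
   vertex 2.6 3.1 3.9
   vertex 0.2 0.9 1.0
  endloop
 endfacet
 facet normal 0.733 -0.179 0.656
  outer loop
   vertex 3.3 1.7 3.2
   vertex 4.7 0.1 1.2
   vertex 3.7 3.7 3.3
  endloop
 endfacet
 facet normal 0.535 -0.149 0.832
  outer loop
   vertex 3.3 1.7 3.2
   vertex 3.7 3.7 3.3
   vertex 2.6 3.1 3.9
  endloop
 endfacet
 facet normal -0.738 0.674 0.023
  outer loop
   vertex 2.0 2.8 3.1
   vertex 3.2 4.2 0.6
   vertex 0.2 0.9 1.0
  endloop
 endfacet
 facet normal -0.818 0.165 0.551
  outer loop
   vertex 2.0 2.8 3.1
   vertex 0.2 0.9 1.0
   vertex 2.6 3.1 3.9
  endloop
 endfacet
 facet normal -0.598 0.787 0.153
  outer loop
   vertex 2.0 2.8 3.1
   vertex 2.6 3.1 3.9
   vertex 3.2 4.2 0.6
  endloop
 endfacet
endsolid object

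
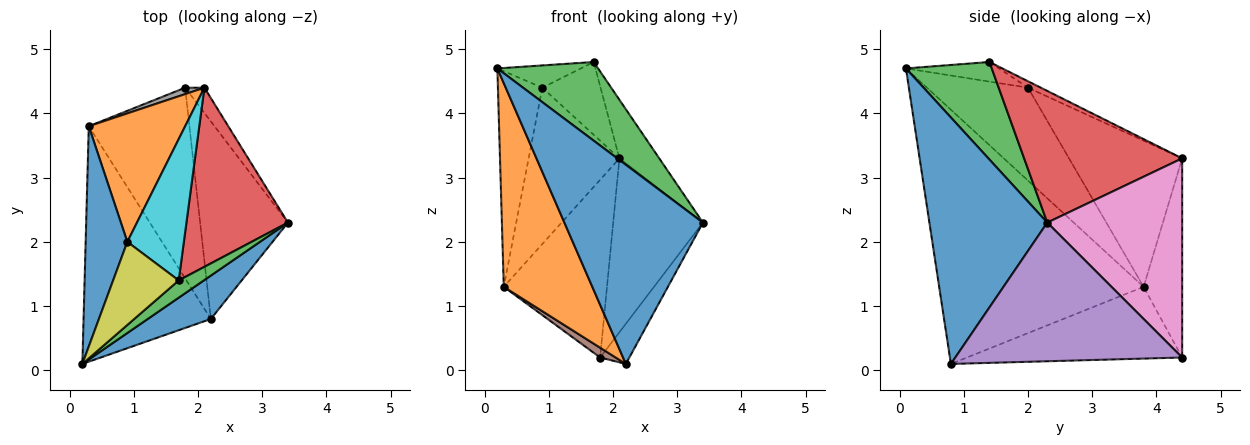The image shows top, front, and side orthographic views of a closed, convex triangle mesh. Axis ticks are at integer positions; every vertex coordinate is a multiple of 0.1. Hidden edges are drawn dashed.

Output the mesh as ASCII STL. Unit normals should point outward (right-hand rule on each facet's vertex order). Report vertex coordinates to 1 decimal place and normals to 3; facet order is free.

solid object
 facet normal 0.639 -0.751 0.164
  outer loop
   vertex 2.2 0.8 0.1
   vertex 3.4 2.3 2.3
   vertex 0.2 0.1 4.7
  endloop
 endfacet
 facet normal -0.834 -0.361 -0.417
  outer loop
   vertex 0.3 3.8 1.3
   vertex 2.2 0.8 0.1
   vertex 0.2 0.1 4.7
  endloop
 endfacet
 facet normal 0.640 -0.751 0.165
  outer loop
   vertex 1.7 1.4 4.8
   vertex 0.2 0.1 4.7
   vertex 3.4 2.3 2.3
  endloop
 endfacet
 facet normal 0.777 0.196 0.599
  outer loop
   vertex 1.7 1.4 4.8
   vertex 3.4 2.3 2.3
   vertex 2.1 4.4 3.3
  endloop
 endfacet
 facet normal 0.840 0.108 -0.532
  outer loop
   vertex 1.8 4.4 0.2
   vertex 3.4 2.3 2.3
   vertex 2.2 0.8 0.1
  endloop
 endfacet
 facet normal -0.580 -0.042 -0.814
  outer loop
   vertex 1.8 4.4 0.2
   vertex 2.2 0.8 0.1
   vertex 0.3 3.8 1.3
  endloop
 endfacet
 facet normal 0.830 0.552 -0.080
  outer loop
   vertex 1.8 4.4 0.2
   vertex 2.1 4.4 3.3
   vertex 3.4 2.3 2.3
  endloop
 endfacet
 facet normal -0.350 0.936 0.034
  outer loop
   vertex 1.8 4.4 0.2
   vertex 0.3 3.8 1.3
   vertex 2.1 4.4 3.3
  endloop
 endfacet
 facet normal -0.277 0.249 0.928
  outer loop
   vertex 0.9 2.0 4.4
   vertex 0.2 0.1 4.7
   vertex 1.7 1.4 4.8
  endloop
 endfacet
 facet normal -0.101 0.456 0.884
  outer loop
   vertex 0.9 2.0 4.4
   vertex 1.7 1.4 4.8
   vertex 2.1 4.4 3.3
  endloop
 endfacet
 facet normal -0.847 0.372 0.380
  outer loop
   vertex 0.9 2.0 4.4
   vertex 0.3 3.8 1.3
   vertex 0.2 0.1 4.7
  endloop
 endfacet
 facet normal -0.694 0.556 0.457
  outer loop
   vertex 0.9 2.0 4.4
   vertex 2.1 4.4 3.3
   vertex 0.3 3.8 1.3
  endloop
 endfacet
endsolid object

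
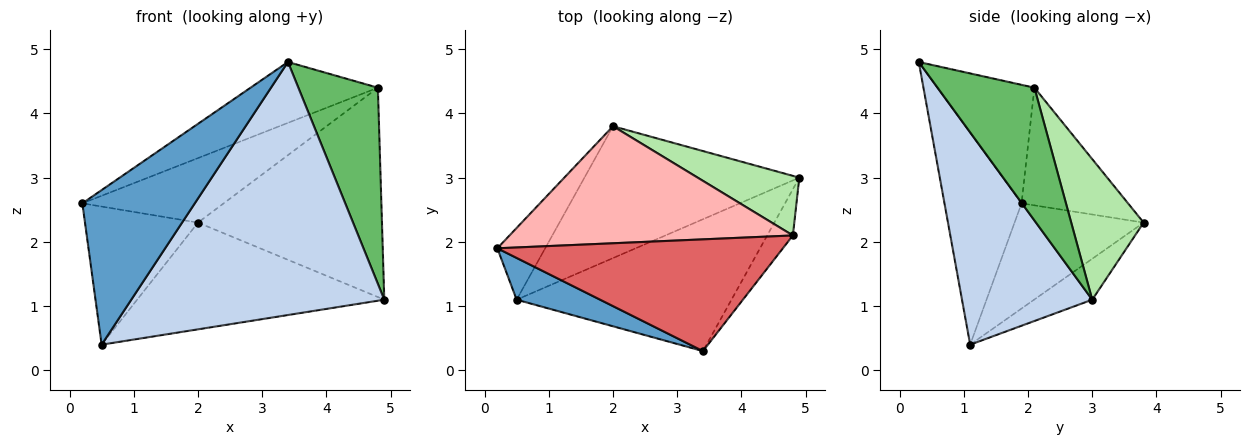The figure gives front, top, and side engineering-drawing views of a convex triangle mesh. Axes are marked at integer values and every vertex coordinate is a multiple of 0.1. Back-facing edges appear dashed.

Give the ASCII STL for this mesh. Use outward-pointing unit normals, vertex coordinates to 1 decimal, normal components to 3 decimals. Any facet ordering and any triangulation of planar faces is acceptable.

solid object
 facet normal -0.552 -0.805 0.217
  outer loop
   vertex 0.5 1.1 0.4
   vertex 3.4 0.3 4.8
   vertex 0.2 1.9 2.6
  endloop
 endfacet
 facet normal 0.415 -0.807 -0.420
  outer loop
   vertex 0.5 1.1 0.4
   vertex 4.9 3.0 1.1
   vertex 3.4 0.3 4.8
  endloop
 endfacet
 facet normal -0.712 0.623 -0.324
  outer loop
   vertex 2.0 3.8 2.3
   vertex 0.5 1.1 0.4
   vertex 0.2 1.9 2.6
  endloop
 endfacet
 facet normal -0.146 0.622 -0.769
  outer loop
   vertex 2.0 3.8 2.3
   vertex 4.9 3.0 1.1
   vertex 0.5 1.1 0.4
  endloop
 endfacet
 facet normal 0.764 -0.627 -0.148
  outer loop
   vertex 4.8 2.1 4.4
   vertex 3.4 0.3 4.8
   vertex 4.9 3.0 1.1
  endloop
 endfacet
 facet normal 0.354 0.899 0.256
  outer loop
   vertex 4.8 2.1 4.4
   vertex 4.9 3.0 1.1
   vertex 2.0 3.8 2.3
  endloop
 endfacet
 facet normal -0.342 0.450 0.825
  outer loop
   vertex 4.8 2.1 4.4
   vertex 0.2 1.9 2.6
   vertex 3.4 0.3 4.8
  endloop
 endfacet
 facet normal -0.342 0.454 0.823
  outer loop
   vertex 4.8 2.1 4.4
   vertex 2.0 3.8 2.3
   vertex 0.2 1.9 2.6
  endloop
 endfacet
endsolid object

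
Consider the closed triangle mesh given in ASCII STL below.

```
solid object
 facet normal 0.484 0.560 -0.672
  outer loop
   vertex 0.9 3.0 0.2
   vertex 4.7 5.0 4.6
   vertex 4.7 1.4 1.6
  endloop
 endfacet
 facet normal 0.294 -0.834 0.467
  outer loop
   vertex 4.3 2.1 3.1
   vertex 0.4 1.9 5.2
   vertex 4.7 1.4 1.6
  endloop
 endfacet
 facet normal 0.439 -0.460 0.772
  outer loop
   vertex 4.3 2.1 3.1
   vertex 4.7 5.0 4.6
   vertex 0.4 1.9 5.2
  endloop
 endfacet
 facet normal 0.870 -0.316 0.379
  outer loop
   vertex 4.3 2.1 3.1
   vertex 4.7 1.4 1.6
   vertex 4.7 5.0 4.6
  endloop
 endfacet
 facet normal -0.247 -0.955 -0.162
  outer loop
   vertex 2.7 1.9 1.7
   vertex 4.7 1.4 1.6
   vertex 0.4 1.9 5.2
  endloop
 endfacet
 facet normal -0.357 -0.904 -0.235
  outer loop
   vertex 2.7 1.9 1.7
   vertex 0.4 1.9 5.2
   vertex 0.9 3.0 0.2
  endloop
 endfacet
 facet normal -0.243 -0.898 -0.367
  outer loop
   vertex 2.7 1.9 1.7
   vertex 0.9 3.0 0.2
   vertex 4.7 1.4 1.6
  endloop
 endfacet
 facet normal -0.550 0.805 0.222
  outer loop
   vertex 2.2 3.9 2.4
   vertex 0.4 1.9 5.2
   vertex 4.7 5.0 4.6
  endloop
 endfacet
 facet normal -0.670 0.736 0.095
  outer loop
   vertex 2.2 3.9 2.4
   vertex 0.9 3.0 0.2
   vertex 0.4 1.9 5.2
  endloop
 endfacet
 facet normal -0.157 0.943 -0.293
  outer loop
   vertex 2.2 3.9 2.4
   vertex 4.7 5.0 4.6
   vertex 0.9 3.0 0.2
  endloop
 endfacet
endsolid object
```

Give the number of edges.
15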